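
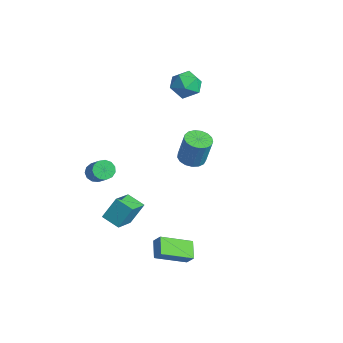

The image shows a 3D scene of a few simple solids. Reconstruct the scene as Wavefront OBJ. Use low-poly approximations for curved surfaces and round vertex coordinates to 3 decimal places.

v -3.561 3.565 -3.079
v -2.822 3.097 -3.171
v -2.44 3.326 -1.273
v -3.179 3.795 -1.181
v -2.7 3.493 -3.244
v -2.317 3.723 -1.346
v -2.775 3.906 -3.279
v -2.392 4.136 -1.381
v -3.03 4.241 -3.268
v -2.648 4.471 -1.37
v -3.407 4.421 -3.214
v -3.025 4.651 -1.316
v -3.819 4.405 -3.129
v -3.437 4.635 -1.231
v -4.172 4.197 -3.032
v -3.79 4.426 -1.134
v -4.385 3.844 -2.947
v -4.003 4.073 -1.048
v -4.41 3.427 -2.891
v -4.027 3.656 -0.993
v -4.24 3.042 -2.879
v -3.857 3.271 -0.981
v -3.914 2.776 -2.913
v -3.532 3.006 -1.014
v -3.508 2.692 -2.984
v -3.125 2.922 -1.086
v -3.114 2.807 -3.078
v -2.731 3.037 -1.179
v 2.6 -3.219 -2.715
v 3.057 -3.062 -2.078
v 3.202 -1.45 -3.583
v 3.659 -1.293 -2.945
v 3.521 -3.787 -3.235
v 3.978 -3.63 -2.597
v 4.123 -2.018 -4.102
v 4.58 -1.861 -3.465
v -0.956 -4.337 -2.713
v -0.865 -3.439 -1.477
v -1.813 -2.999 -3.621
v -1.722 -2.102 -2.385
v 0.102 -3.918 -3.095
v 0.193 -3.021 -1.859
v -0.755 -2.581 -4.003
v -0.664 -1.683 -2.767
v -4.478 3.983 4.107
v -3.422 3.825 4.206
v -4.498 2.975 2.694
v -3.442 2.817 2.793
v -4.117 2.394 3.511
v -4.105 3.017 4.384
v -3.815 3.783 2.516
v -3.803 4.406 3.389
v -3.012 3.701 3.222
v -3.199 2.842 3.837
v -4.721 3.958 3.063
v -4.908 3.099 3.678
v -3.872 -2.882 -1.534
v -3.588 -3.354 -1.933
v -2.165 -3.69 -0.525
v -2.448 -3.218 -0.126
v -3.42 -3.022 -2.023
v -1.997 -3.357 -0.615
v -3.396 -2.645 -1.958
v -1.973 -2.981 -0.55
v -3.522 -2.344 -1.759
v -2.099 -2.679 -0.35
v -3.76 -2.213 -1.488
v -2.337 -2.549 -0.079
v -4.033 -2.295 -1.231
v -2.61 -2.631 0.177
v -4.254 -2.563 -1.071
v -2.831 -2.899 0.337
v -4.355 -2.933 -1.058
v -2.931 -3.269 0.35
v -4.301 -3.286 -1.196
v -2.878 -3.622 0.212
v -4.112 -3.512 -1.441
v -2.689 -3.847 -0.033
v -3.846 -3.537 -1.716
v -2.423 -3.872 -0.308
f 2 1 5
f 2 5 3
f 3 5 6
f 3 6 4
f 5 1 7
f 5 7 6
f 6 7 8
f 6 8 4
f 7 1 9
f 7 9 8
f 8 9 10
f 8 10 4
f 9 1 11
f 9 11 10
f 10 11 12
f 10 12 4
f 11 1 13
f 11 13 12
f 12 13 14
f 12 14 4
f 13 1 15
f 13 15 14
f 14 15 16
f 14 16 4
f 15 1 17
f 15 17 16
f 16 17 18
f 16 18 4
f 17 1 19
f 17 19 18
f 18 19 20
f 18 20 4
f 19 1 21
f 19 21 20
f 20 21 22
f 20 22 4
f 21 1 23
f 21 23 22
f 22 23 24
f 22 24 4
f 23 1 25
f 23 25 24
f 24 25 26
f 24 26 4
f 25 1 27
f 25 27 26
f 26 27 28
f 26 28 4
f 27 1 2
f 27 2 28
f 28 2 3
f 28 3 4
f 30 32 29
f 33 30 29
f 29 32 31
f 31 33 29
f 30 36 32
f 34 30 33
f 34 36 30
f 32 36 31
f 35 33 31
f 31 36 35
f 35 34 33
f 36 34 35
f 38 40 37
f 41 38 37
f 37 40 39
f 39 41 37
f 38 44 40
f 42 38 41
f 42 44 38
f 40 44 39
f 43 41 39
f 39 44 43
f 43 42 41
f 44 42 43
f 45 56 50
f 45 50 46
f 45 46 52
f 45 52 55
f 45 55 56
f 46 50 54
f 50 56 49
f 56 55 47
f 55 52 51
f 52 46 53
f 48 54 49
f 48 49 47
f 48 47 51
f 48 51 53
f 48 53 54
f 49 54 50
f 47 49 56
f 51 47 55
f 53 51 52
f 54 53 46
f 58 57 61
f 58 61 59
f 59 61 62
f 59 62 60
f 61 57 63
f 61 63 62
f 62 63 64
f 62 64 60
f 63 57 65
f 63 65 64
f 64 65 66
f 64 66 60
f 65 57 67
f 65 67 66
f 66 67 68
f 66 68 60
f 67 57 69
f 67 69 68
f 68 69 70
f 68 70 60
f 69 57 71
f 69 71 70
f 70 71 72
f 70 72 60
f 71 57 73
f 71 73 72
f 72 73 74
f 72 74 60
f 73 57 75
f 73 75 74
f 74 75 76
f 74 76 60
f 75 57 77
f 75 77 76
f 76 77 78
f 76 78 60
f 77 57 79
f 77 79 78
f 78 79 80
f 78 80 60
f 79 57 58
f 79 58 80
f 80 58 59
f 80 59 60



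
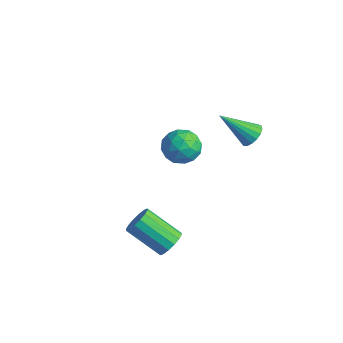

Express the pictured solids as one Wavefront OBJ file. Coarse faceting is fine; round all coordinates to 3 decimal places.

v -3.358 3.264 -3.174
v -2.348 2.88 -3.116
v -3.972 1.74 -2.564
v -2.962 1.356 -2.506
v -3.283 2.14 -1.832
v -2.903 3.082 -2.208
v -3.417 1.538 -3.472
v -3.037 2.48 -3.848
v -2.384 1.813 -3.3
v -2.301 2.186 -2.286
v -4.019 2.434 -3.394
v -3.936 2.807 -2.38
v -2.799 3.206 -3.198
v -3.521 1.414 -2.482
v -3.71 1.875 -2.085
v -3.115 1.65 -2.051
v -3.126 3.324 -2.665
v -2.532 3.099 -2.631
v -3.081 2.664 -1.876
v -3.788 1.521 -3.049
v -3.194 1.296 -3.015
v -3.205 2.97 -3.629
v -2.61 2.745 -3.595
v -3.239 1.956 -3.804
v -2.226 2.353 -3.272
v -2.587 1.457 -2.914
v -2.855 1.564 -3.481
v -2.631 2.118 -3.703
v -2.177 2.572 -2.676
v -2.538 1.676 -2.318
v -2.727 2.137 -1.922
v -2.504 2.691 -2.143
v -2.199 1.945 -2.784
v -3.782 2.944 -3.362
v -4.143 2.048 -3.004
v -3.816 1.929 -3.537
v -3.593 2.483 -3.758
v -3.733 3.163 -2.766
v -4.094 2.267 -2.408
v -3.689 2.502 -1.977
v -3.465 3.056 -2.199
v -4.121 2.675 -2.896
v 1.766 -2.322 -3.858
v 2.181 -2.16 -3.218
v 0.65 -2.956 -2.022
v 0.234 -3.118 -2.662
v 1.958 -1.83 -3.284
v 0.427 -2.626 -2.088
v 1.684 -1.632 -3.504
v 0.152 -2.428 -2.308
v 1.431 -1.619 -3.818
v -0.1 -2.415 -2.622
v 1.268 -1.794 -4.144
v -0.263 -2.59 -2.947
v 1.238 -2.11 -4.392
v -0.293 -2.906 -3.196
v 1.35 -2.484 -4.498
v -0.181 -3.28 -3.302
v 1.573 -2.814 -4.432
v 0.042 -3.61 -3.236
v 1.848 -3.012 -4.212
v 0.316 -3.808 -3.016
v 2.1 -3.025 -3.898
v 0.569 -3.821 -2.702
v 2.263 -2.85 -3.573
v 0.732 -3.646 -2.376
v 2.293 -2.534 -3.324
v 0.762 -3.33 -2.128
v 0.632 3.549 0.076
v 0.979 3.882 0.612
v -0.452 2.411 1.484
v 0.702 4.079 0.558
v 0.409 4.155 0.394
v 0.167 4.092 0.157
v 0.031 3.905 -0.099
v 0.034 3.636 -0.315
v 0.173 3.347 -0.441
v 0.418 3.104 -0.448
v 0.712 2.964 -0.336
v 0.987 2.957 -0.129
v 1.181 3.086 0.125
v 1.25 3.321 0.368
v 1.177 3.608 0.544
f 1 38 17
f 38 12 41
f 17 41 6
f 38 41 17
f 1 17 13
f 17 6 18
f 13 18 2
f 17 18 13
f 1 13 22
f 13 2 23
f 22 23 8
f 13 23 22
f 1 22 34
f 22 8 37
f 34 37 11
f 22 37 34
f 1 34 38
f 34 11 42
f 38 42 12
f 34 42 38
f 2 18 29
f 18 6 32
f 29 32 10
f 18 32 29
f 6 41 19
f 41 12 40
f 19 40 5
f 41 40 19
f 12 42 39
f 42 11 35
f 39 35 3
f 42 35 39
f 11 37 36
f 37 8 24
f 36 24 7
f 37 24 36
f 8 23 28
f 23 2 25
f 28 25 9
f 23 25 28
f 4 30 16
f 30 10 31
f 16 31 5
f 30 31 16
f 4 16 14
f 16 5 15
f 14 15 3
f 16 15 14
f 4 14 21
f 14 3 20
f 21 20 7
f 14 20 21
f 4 21 26
f 21 7 27
f 26 27 9
f 21 27 26
f 4 26 30
f 26 9 33
f 30 33 10
f 26 33 30
f 5 31 19
f 31 10 32
f 19 32 6
f 31 32 19
f 3 15 39
f 15 5 40
f 39 40 12
f 15 40 39
f 7 20 36
f 20 3 35
f 36 35 11
f 20 35 36
f 9 27 28
f 27 7 24
f 28 24 8
f 27 24 28
f 10 33 29
f 33 9 25
f 29 25 2
f 33 25 29
f 44 43 47
f 44 47 45
f 45 47 48
f 45 48 46
f 47 43 49
f 47 49 48
f 48 49 50
f 48 50 46
f 49 43 51
f 49 51 50
f 50 51 52
f 50 52 46
f 51 43 53
f 51 53 52
f 52 53 54
f 52 54 46
f 53 43 55
f 53 55 54
f 54 55 56
f 54 56 46
f 55 43 57
f 55 57 56
f 56 57 58
f 56 58 46
f 57 43 59
f 57 59 58
f 58 59 60
f 58 60 46
f 59 43 61
f 59 61 60
f 60 61 62
f 60 62 46
f 61 43 63
f 61 63 62
f 62 63 64
f 62 64 46
f 63 43 65
f 63 65 64
f 64 65 66
f 64 66 46
f 65 43 67
f 65 67 66
f 66 67 68
f 66 68 46
f 67 43 44
f 67 44 68
f 68 44 45
f 68 45 46
f 70 69 72
f 70 72 71
f 72 69 73
f 72 73 71
f 73 69 74
f 73 74 71
f 74 69 75
f 74 75 71
f 75 69 76
f 75 76 71
f 76 69 77
f 76 77 71
f 77 69 78
f 77 78 71
f 78 69 79
f 78 79 71
f 79 69 80
f 79 80 71
f 80 69 81
f 80 81 71
f 81 69 82
f 81 82 71
f 82 69 83
f 82 83 71
f 83 69 70
f 83 70 71



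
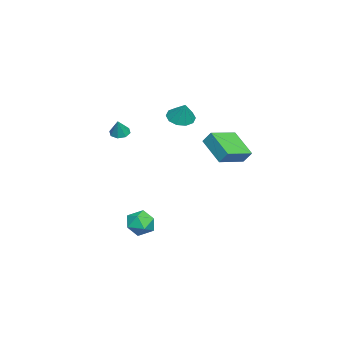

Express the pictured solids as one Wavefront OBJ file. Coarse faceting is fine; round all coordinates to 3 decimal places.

v 2.218 -1.838 -3.159
v 2.469 -1.426 -3.886
v 3.431 -1.474 -2.534
v 3.682 -1.062 -3.261
v 3.026 -0.742 -2.783
v 2.276 -0.967 -3.169
v 3.624 -1.933 -3.251
v 2.874 -2.158 -3.637
v 3.338 -1.485 -3.943
v 2.969 -0.749 -3.654
v 2.931 -2.151 -2.766
v 2.562 -1.415 -2.477
v -4.235 -1.148 1.62
v -3.678 -0.733 1.203
v -3.705 -0.772 2.7
v -4.066 -0.429 1.287
v -4.519 -0.399 1.499
v -4.863 -0.655 1.757
v -4.967 -1.1 1.962
v -4.792 -1.562 2.037
v -4.403 -1.867 1.953
v -3.951 -1.897 1.741
v -3.606 -1.64 1.483
v -3.502 -1.196 1.278
v -2.45 0.46 0.638
v -2.319 0.938 1.328
v -3.863 1.443 0.226
v -3.732 1.921 0.916
v -1.368 1.599 -0.356
v -1.237 2.077 0.334
v -2.781 2.582 -0.768
v -2.65 3.06 -0.078
v -0.723 -3.524 1.559
v -0.381 -3.123 1.37
v -0.237 -3.496 2.501
v -0.736 -2.964 1.549
v -1.084 -3.133 1.734
v -1.221 -3.531 1.816
v -1.066 -3.925 1.748
v -0.71 -4.084 1.569
v -0.362 -3.915 1.384
v -0.226 -3.517 1.302
f 1 12 6
f 1 6 2
f 1 2 8
f 1 8 11
f 1 11 12
f 2 6 10
f 6 12 5
f 12 11 3
f 11 8 7
f 8 2 9
f 4 10 5
f 4 5 3
f 4 3 7
f 4 7 9
f 4 9 10
f 5 10 6
f 3 5 12
f 7 3 11
f 9 7 8
f 10 9 2
f 14 13 16
f 14 16 15
f 16 13 17
f 16 17 15
f 17 13 18
f 17 18 15
f 18 13 19
f 18 19 15
f 19 13 20
f 19 20 15
f 20 13 21
f 20 21 15
f 21 13 22
f 21 22 15
f 22 13 23
f 22 23 15
f 23 13 24
f 23 24 15
f 24 13 14
f 24 14 15
f 26 28 25
f 29 26 25
f 25 28 27
f 27 29 25
f 26 32 28
f 30 26 29
f 30 32 26
f 28 32 27
f 31 29 27
f 27 32 31
f 31 30 29
f 32 30 31
f 34 33 36
f 34 36 35
f 36 33 37
f 36 37 35
f 37 33 38
f 37 38 35
f 38 33 39
f 38 39 35
f 39 33 40
f 39 40 35
f 40 33 41
f 40 41 35
f 41 33 42
f 41 42 35
f 42 33 34
f 42 34 35



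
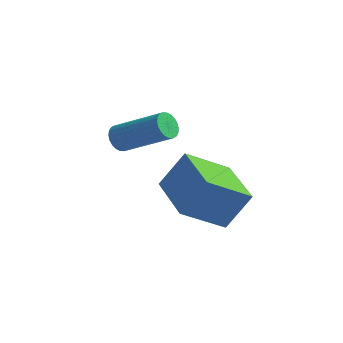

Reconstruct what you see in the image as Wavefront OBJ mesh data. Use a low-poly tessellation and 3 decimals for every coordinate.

v -2.929 -3.216 -0.929
v -2.663 -3.144 -1.393
v -0.946 -2.911 -0.376
v -1.211 -2.984 0.089
v -2.718 -2.946 -1.346
v -1.001 -2.713 -0.328
v -2.805 -2.789 -1.235
v -1.088 -2.556 -0.217
v -2.911 -2.698 -1.078
v -1.193 -2.465 -0.06
v -3.019 -2.685 -0.898
v -1.302 -2.452 0.12
v -3.114 -2.753 -0.722
v -1.396 -2.52 0.296
v -3.181 -2.892 -0.578
v -1.463 -2.659 0.44
v -3.209 -3.08 -0.488
v -1.491 -2.847 0.53
v -3.194 -3.289 -0.464
v -1.477 -3.056 0.553
v -3.139 -3.487 -0.512
v -1.422 -3.254 0.506
v -3.052 -3.644 -0.623
v -1.335 -3.411 0.395
v -2.947 -3.735 -0.78
v -1.229 -3.502 0.238
v -2.838 -3.748 -0.96
v -1.121 -3.515 0.058
v -2.744 -3.68 -1.136
v -1.026 -3.447 -0.118
v -2.677 -3.541 -1.28
v -0.959 -3.308 -0.262
v -2.649 -3.353 -1.37
v -0.931 -3.12 -0.352
v 1.475 -3.825 -3.287
v 0.577 -5.062 -2.298
v -0.144 -2.542 -3.151
v -1.042 -3.779 -2.163
v 2.062 -3.221 -1.997
v 1.164 -4.458 -1.009
v 0.443 -1.938 -1.862
v -0.455 -3.175 -0.873
f 2 1 5
f 2 5 3
f 3 5 6
f 3 6 4
f 5 1 7
f 5 7 6
f 6 7 8
f 6 8 4
f 7 1 9
f 7 9 8
f 8 9 10
f 8 10 4
f 9 1 11
f 9 11 10
f 10 11 12
f 10 12 4
f 11 1 13
f 11 13 12
f 12 13 14
f 12 14 4
f 13 1 15
f 13 15 14
f 14 15 16
f 14 16 4
f 15 1 17
f 15 17 16
f 16 17 18
f 16 18 4
f 17 1 19
f 17 19 18
f 18 19 20
f 18 20 4
f 19 1 21
f 19 21 20
f 20 21 22
f 20 22 4
f 21 1 23
f 21 23 22
f 22 23 24
f 22 24 4
f 23 1 25
f 23 25 24
f 24 25 26
f 24 26 4
f 25 1 27
f 25 27 26
f 26 27 28
f 26 28 4
f 27 1 29
f 27 29 28
f 28 29 30
f 28 30 4
f 29 1 31
f 29 31 30
f 30 31 32
f 30 32 4
f 31 1 33
f 31 33 32
f 32 33 34
f 32 34 4
f 33 1 2
f 33 2 34
f 34 2 3
f 34 3 4
f 36 38 35
f 39 36 35
f 35 38 37
f 37 39 35
f 36 42 38
f 40 36 39
f 40 42 36
f 38 42 37
f 41 39 37
f 37 42 41
f 41 40 39
f 42 40 41



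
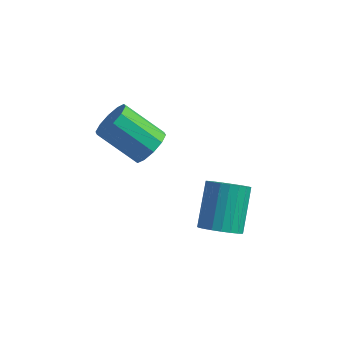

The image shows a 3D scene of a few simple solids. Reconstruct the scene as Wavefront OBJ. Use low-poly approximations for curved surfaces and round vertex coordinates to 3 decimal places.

v 3.321 -3.453 -4.472
v 3.933 -2.948 -4.896
v 3.691 -1.442 -3.453
v 3.079 -1.947 -3.028
v 3.615 -2.84 -5.062
v 3.373 -1.334 -3.618
v 3.246 -2.839 -5.125
v 3.004 -1.333 -3.682
v 2.891 -2.943 -5.076
v 2.648 -1.437 -3.632
v 2.609 -3.136 -4.922
v 2.367 -1.63 -3.478
v 2.451 -3.384 -4.69
v 2.209 -1.878 -3.247
v 2.443 -3.643 -4.421
v 2.201 -2.137 -2.977
v 2.587 -3.87 -4.16
v 2.345 -2.364 -2.717
v 2.858 -4.024 -3.953
v 2.616 -2.519 -2.51
v 3.209 -4.08 -3.836
v 2.967 -2.574 -2.393
v 3.579 -4.028 -3.829
v 3.337 -2.522 -2.385
v 3.905 -3.876 -3.933
v 3.663 -2.37 -2.489
v 4.13 -3.65 -4.13
v 3.888 -2.145 -2.687
v 4.215 -3.391 -4.386
v 3.973 -1.885 -2.943
v 4.145 -3.143 -4.657
v 3.903 -1.637 -3.214
v 0.305 -3.103 -0.581
v 0.828 -3.253 0.099
v -0.803 -3.308 1.34
v -1.325 -3.157 0.661
v 0.771 -2.721 0.047
v -0.86 -2.775 1.289
v 0.536 -2.334 -0.244
v -1.095 -2.389 0.998
v 0.213 -2.242 -0.664
v -1.417 -2.296 0.578
v -0.075 -2.478 -1.052
v -1.705 -2.532 0.19
v -0.217 -2.952 -1.26
v -1.848 -3.007 -0.019
v -0.16 -3.485 -1.209
v -1.791 -3.539 0.033
v 0.075 -3.871 -0.918
v -1.556 -3.926 0.324
v 0.397 -3.964 -0.498
v -1.233 -4.018 0.744
v 0.685 -3.728 -0.11
v -0.945 -3.782 1.132
f 2 1 5
f 2 5 3
f 3 5 6
f 3 6 4
f 5 1 7
f 5 7 6
f 6 7 8
f 6 8 4
f 7 1 9
f 7 9 8
f 8 9 10
f 8 10 4
f 9 1 11
f 9 11 10
f 10 11 12
f 10 12 4
f 11 1 13
f 11 13 12
f 12 13 14
f 12 14 4
f 13 1 15
f 13 15 14
f 14 15 16
f 14 16 4
f 15 1 17
f 15 17 16
f 16 17 18
f 16 18 4
f 17 1 19
f 17 19 18
f 18 19 20
f 18 20 4
f 19 1 21
f 19 21 20
f 20 21 22
f 20 22 4
f 21 1 23
f 21 23 22
f 22 23 24
f 22 24 4
f 23 1 25
f 23 25 24
f 24 25 26
f 24 26 4
f 25 1 27
f 25 27 26
f 26 27 28
f 26 28 4
f 27 1 29
f 27 29 28
f 28 29 30
f 28 30 4
f 29 1 31
f 29 31 30
f 30 31 32
f 30 32 4
f 31 1 2
f 31 2 32
f 32 2 3
f 32 3 4
f 34 33 37
f 34 37 35
f 35 37 38
f 35 38 36
f 37 33 39
f 37 39 38
f 38 39 40
f 38 40 36
f 39 33 41
f 39 41 40
f 40 41 42
f 40 42 36
f 41 33 43
f 41 43 42
f 42 43 44
f 42 44 36
f 43 33 45
f 43 45 44
f 44 45 46
f 44 46 36
f 45 33 47
f 45 47 46
f 46 47 48
f 46 48 36
f 47 33 49
f 47 49 48
f 48 49 50
f 48 50 36
f 49 33 51
f 49 51 50
f 50 51 52
f 50 52 36
f 51 33 53
f 51 53 52
f 52 53 54
f 52 54 36
f 53 33 34
f 53 34 54
f 54 34 35
f 54 35 36



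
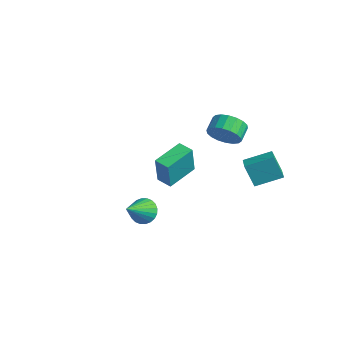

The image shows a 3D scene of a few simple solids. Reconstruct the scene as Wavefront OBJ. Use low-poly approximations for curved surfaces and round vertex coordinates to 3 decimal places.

v 2.992 3.603 -0.567
v 2.426 3.33 0.806
v 3.724 5.011 0.015
v 3.158 4.737 1.388
v 3.902 3.023 -0.308
v 3.336 2.749 1.065
v 4.634 4.43 0.274
v 4.068 4.157 1.647
v 1.365 -2.441 -1.534
v 1.935 -2.701 -2.109
v 1.835 -3.859 -0.426
v 2.118 -2.496 -1.924
v 2.187 -2.282 -1.68
v 2.131 -2.093 -1.414
v 1.957 -1.956 -1.166
v 1.694 -1.894 -0.974
v 1.381 -1.914 -0.868
v 1.065 -2.015 -0.863
v 0.795 -2.181 -0.96
v 0.611 -2.387 -1.145
v 0.543 -2.6 -1.389
v 0.599 -2.79 -1.655
v 0.772 -2.926 -1.903
v 1.035 -2.989 -2.095
v 1.349 -2.968 -2.201
v 1.665 -2.867 -2.206
v -4.085 2.198 -4.31
v -3.764 1.81 -2.303
v -4.485 4.169 -3.866
v -4.164 3.781 -1.858
v -3.116 2.419 -4.422
v -2.795 2.031 -2.414
v -3.516 4.39 -3.977
v -3.195 4.002 -1.97
v 2.121 2.265 3.058
v 2.759 2.201 3.825
v 2.277 2.971 4.29
v 1.639 3.035 3.522
v 2.96 2.491 3.554
v 2.477 3.261 4.018
v 2.994 2.736 3.184
v 2.512 3.506 3.649
v 2.856 2.888 2.789
v 2.374 3.658 3.254
v 2.572 2.917 2.447
v 2.09 3.686 2.912
v 2.199 2.816 2.227
v 1.717 3.585 2.691
v 1.81 2.607 2.17
v 1.328 3.376 2.635
v 1.483 2.329 2.29
v 1.001 3.099 2.755
v 1.283 2.039 2.562
v 0.8 2.809 3.026
v 1.248 1.794 2.931
v 0.766 2.564 3.396
v 1.386 1.642 3.326
v 0.904 2.412 3.791
v 1.67 1.614 3.668
v 1.188 2.383 4.133
v 2.043 1.715 3.889
v 1.561 2.484 4.353
v 2.432 1.924 3.945
v 1.95 2.693 4.41
f 2 4 1
f 5 2 1
f 1 4 3
f 3 5 1
f 2 8 4
f 6 2 5
f 6 8 2
f 4 8 3
f 7 5 3
f 3 8 7
f 7 6 5
f 8 6 7
f 10 9 12
f 10 12 11
f 12 9 13
f 12 13 11
f 13 9 14
f 13 14 11
f 14 9 15
f 14 15 11
f 15 9 16
f 15 16 11
f 16 9 17
f 16 17 11
f 17 9 18
f 17 18 11
f 18 9 19
f 18 19 11
f 19 9 20
f 19 20 11
f 20 9 21
f 20 21 11
f 21 9 22
f 21 22 11
f 22 9 23
f 22 23 11
f 23 9 24
f 23 24 11
f 24 9 25
f 24 25 11
f 25 9 26
f 25 26 11
f 26 9 10
f 26 10 11
f 28 30 27
f 31 28 27
f 27 30 29
f 29 31 27
f 28 34 30
f 32 28 31
f 32 34 28
f 30 34 29
f 33 31 29
f 29 34 33
f 33 32 31
f 34 32 33
f 36 35 39
f 36 39 37
f 37 39 40
f 37 40 38
f 39 35 41
f 39 41 40
f 40 41 42
f 40 42 38
f 41 35 43
f 41 43 42
f 42 43 44
f 42 44 38
f 43 35 45
f 43 45 44
f 44 45 46
f 44 46 38
f 45 35 47
f 45 47 46
f 46 47 48
f 46 48 38
f 47 35 49
f 47 49 48
f 48 49 50
f 48 50 38
f 49 35 51
f 49 51 50
f 50 51 52
f 50 52 38
f 51 35 53
f 51 53 52
f 52 53 54
f 52 54 38
f 53 35 55
f 53 55 54
f 54 55 56
f 54 56 38
f 55 35 57
f 55 57 56
f 56 57 58
f 56 58 38
f 57 35 59
f 57 59 58
f 58 59 60
f 58 60 38
f 59 35 61
f 59 61 60
f 60 61 62
f 60 62 38
f 61 35 63
f 61 63 62
f 62 63 64
f 62 64 38
f 63 35 36
f 63 36 64
f 64 36 37
f 64 37 38



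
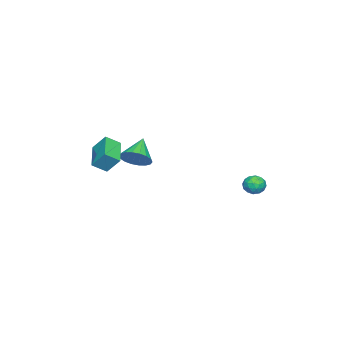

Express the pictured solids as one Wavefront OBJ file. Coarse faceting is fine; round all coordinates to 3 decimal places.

v -1.09 -3.38 1.978
v -0.643 -4.084 2.453
v -2.41 -3.5 3.042
v -0.51 -3.733 2.657
v -0.493 -3.312 2.726
v -0.593 -2.904 2.647
v -0.792 -2.591 2.436
v -1.05 -2.434 2.133
v -1.316 -2.464 1.8
v -1.537 -2.676 1.502
v -1.67 -3.027 1.299
v -1.687 -3.449 1.229
v -1.587 -3.856 1.308
v -1.388 -4.17 1.52
v -1.13 -4.327 1.822
v -0.864 -4.296 2.155
v 0.573 -4.292 2.881
v 0.58 -3.498 3.821
v 2.175 -3.591 2.277
v 2.182 -2.798 3.217
v 1.078 -4.962 3.443
v 1.085 -4.169 4.383
v 2.68 -4.262 2.839
v 2.687 -3.468 3.779
v -1.871 3.991 1.237
v -1.506 4.056 0.65
v -1.594 2.904 1.29
v -1.229 2.969 0.703
v -1.007 3.275 1.285
v -1.178 3.947 1.252
v -1.922 3.013 0.688
v -2.093 3.685 0.655
v -1.538 3.451 0.311
v -0.972 3.613 0.68
v -2.128 3.347 1.26
v -1.562 3.509 1.629
v -1.713 4.119 0.939
v -1.387 2.841 1.001
v -1.257 3.021 1.343
v -1.042 3.059 0.998
v -1.52 4.055 1.293
v -1.306 4.093 0.948
v -1.013 3.634 1.321
v -1.794 2.867 0.992
v -1.58 2.905 0.647
v -2.058 3.901 0.942
v -1.843 3.939 0.597
v -2.087 3.326 0.619
v -1.517 3.801 0.395
v -1.354 3.163 0.425
v -1.761 3.189 0.417
v -1.862 3.584 0.398
v -1.185 3.897 0.611
v -1.022 3.258 0.642
v -0.892 3.438 0.984
v -0.992 3.833 0.965
v -1.203 3.541 0.412
v -2.078 3.702 1.298
v -1.915 3.063 1.329
v -2.108 3.127 0.975
v -2.208 3.522 0.956
v -1.746 3.797 1.515
v -1.583 3.159 1.545
v -1.238 3.376 1.542
v -1.339 3.771 1.523
v -1.897 3.419 1.528
f 2 1 4
f 2 4 3
f 4 1 5
f 4 5 3
f 5 1 6
f 5 6 3
f 6 1 7
f 6 7 3
f 7 1 8
f 7 8 3
f 8 1 9
f 8 9 3
f 9 1 10
f 9 10 3
f 10 1 11
f 10 11 3
f 11 1 12
f 11 12 3
f 12 1 13
f 12 13 3
f 13 1 14
f 13 14 3
f 14 1 15
f 14 15 3
f 15 1 16
f 15 16 3
f 16 1 2
f 16 2 3
f 18 20 17
f 21 18 17
f 17 20 19
f 19 21 17
f 18 24 20
f 22 18 21
f 22 24 18
f 20 24 19
f 23 21 19
f 19 24 23
f 23 22 21
f 24 22 23
f 25 62 41
f 62 36 65
f 41 65 30
f 62 65 41
f 25 41 37
f 41 30 42
f 37 42 26
f 41 42 37
f 25 37 46
f 37 26 47
f 46 47 32
f 37 47 46
f 25 46 58
f 46 32 61
f 58 61 35
f 46 61 58
f 25 58 62
f 58 35 66
f 62 66 36
f 58 66 62
f 26 42 53
f 42 30 56
f 53 56 34
f 42 56 53
f 30 65 43
f 65 36 64
f 43 64 29
f 65 64 43
f 36 66 63
f 66 35 59
f 63 59 27
f 66 59 63
f 35 61 60
f 61 32 48
f 60 48 31
f 61 48 60
f 32 47 52
f 47 26 49
f 52 49 33
f 47 49 52
f 28 54 40
f 54 34 55
f 40 55 29
f 54 55 40
f 28 40 38
f 40 29 39
f 38 39 27
f 40 39 38
f 28 38 45
f 38 27 44
f 45 44 31
f 38 44 45
f 28 45 50
f 45 31 51
f 50 51 33
f 45 51 50
f 28 50 54
f 50 33 57
f 54 57 34
f 50 57 54
f 29 55 43
f 55 34 56
f 43 56 30
f 55 56 43
f 27 39 63
f 39 29 64
f 63 64 36
f 39 64 63
f 31 44 60
f 44 27 59
f 60 59 35
f 44 59 60
f 33 51 52
f 51 31 48
f 52 48 32
f 51 48 52
f 34 57 53
f 57 33 49
f 53 49 26
f 57 49 53



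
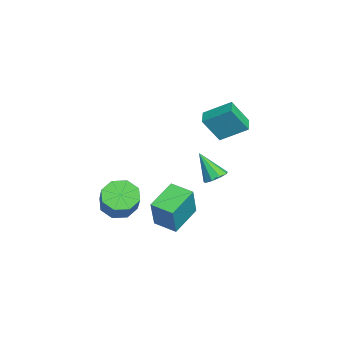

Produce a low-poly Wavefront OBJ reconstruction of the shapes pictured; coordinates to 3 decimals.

v -3.767 1.171 0.793
v -3.554 2.781 1.78
v -3.963 2.162 -0.781
v -3.751 3.771 0.206
v -2.709 1.129 0.634
v -2.497 2.738 1.621
v -2.906 2.119 -0.94
v -2.693 3.729 0.047
v 1.804 1.894 -1.262
v 2.408 2.137 -0.909
v 1.256 0.986 0.302
v 2.028 2.467 -0.851
v 1.544 2.529 -0.985
v 1.182 2.294 -1.248
v 1.111 1.871 -1.519
v 1.364 1.46 -1.669
v 1.824 1.251 -1.628
v 2.274 1.344 -1.417
v 2.505 1.694 -1.133
v 3.102 -3.271 -2.574
v 3.771 -2.773 -3.244
v 5.027 -2.591 -1.856
v 4.358 -3.089 -1.186
v 3.27 -2.253 -2.858
v 4.525 -2.071 -1.471
v 2.67 -2.33 -2.306
v 3.925 -2.148 -0.918
v 2.324 -2.957 -1.91
v 3.579 -2.776 -0.523
v 2.433 -3.769 -1.904
v 3.689 -3.587 -0.516
v 2.935 -4.289 -2.289
v 4.19 -4.107 -0.902
v 3.535 -4.212 -2.842
v 4.79 -4.03 -1.454
v 3.881 -3.584 -3.237
v 5.136 -3.403 -1.85
v 1.719 -2.713 -2.158
v 2.357 -2.744 -2.544
v 1.723 -3.916 -2.056
v 2.361 -3.947 -2.442
v 2.354 -3.657 -1.754
v 2.352 -2.913 -1.817
v 1.728 -3.747 -2.783
v 1.726 -3.003 -2.846
v 2.363 -3.382 -2.93
v 2.75 -3.327 -2.294
v 1.33 -3.333 -2.306
v 1.717 -3.278 -1.67
v 2.038 -2.623 -2.36
v 2.042 -4.037 -2.24
v 2.038 -3.867 -1.836
v 2.414 -3.885 -2.062
v 2.035 -2.722 -1.933
v 2.41 -2.74 -2.16
v 2.408 -3.277 -1.695
v 1.67 -3.92 -2.44
v 2.045 -3.938 -2.667
v 1.666 -2.775 -2.538
v 2.042 -2.793 -2.764
v 1.672 -3.383 -2.905
v 2.416 -3.016 -2.814
v 2.419 -3.724 -2.754
v 2.047 -3.606 -2.954
v 2.045 -3.169 -2.991
v 2.644 -2.984 -2.44
v 2.646 -3.691 -2.38
v 2.642 -3.521 -1.975
v 2.641 -3.083 -2.013
v 2.647 -3.359 -2.667
v 1.434 -2.969 -2.22
v 1.436 -3.676 -2.16
v 1.439 -3.577 -2.587
v 1.438 -3.139 -2.625
v 1.661 -2.936 -1.846
v 1.664 -3.644 -1.786
v 2.035 -3.491 -1.609
v 2.033 -3.054 -1.646
v 1.433 -3.301 -1.933
v 3.442 -1.371 -3.888
v 4.289 -1.533 -1.941
v 1.937 -0.32 -3.146
v 2.784 -0.482 -1.199
v 4.156 -0.198 -4.101
v 5.003 -0.36 -2.154
v 2.651 0.853 -3.359
v 3.498 0.691 -1.412
f 2 4 1
f 5 2 1
f 1 4 3
f 3 5 1
f 2 8 4
f 6 2 5
f 6 8 2
f 4 8 3
f 7 5 3
f 3 8 7
f 7 6 5
f 8 6 7
f 10 9 12
f 10 12 11
f 12 9 13
f 12 13 11
f 13 9 14
f 13 14 11
f 14 9 15
f 14 15 11
f 15 9 16
f 15 16 11
f 16 9 17
f 16 17 11
f 17 9 18
f 17 18 11
f 18 9 19
f 18 19 11
f 19 9 10
f 19 10 11
f 21 20 24
f 21 24 22
f 22 24 25
f 22 25 23
f 24 20 26
f 24 26 25
f 25 26 27
f 25 27 23
f 26 20 28
f 26 28 27
f 27 28 29
f 27 29 23
f 28 20 30
f 28 30 29
f 29 30 31
f 29 31 23
f 30 20 32
f 30 32 31
f 31 32 33
f 31 33 23
f 32 20 34
f 32 34 33
f 33 34 35
f 33 35 23
f 34 20 36
f 34 36 35
f 35 36 37
f 35 37 23
f 36 20 21
f 36 21 37
f 37 21 22
f 37 22 23
f 38 75 54
f 75 49 78
f 54 78 43
f 75 78 54
f 38 54 50
f 54 43 55
f 50 55 39
f 54 55 50
f 38 50 59
f 50 39 60
f 59 60 45
f 50 60 59
f 38 59 71
f 59 45 74
f 71 74 48
f 59 74 71
f 38 71 75
f 71 48 79
f 75 79 49
f 71 79 75
f 39 55 66
f 55 43 69
f 66 69 47
f 55 69 66
f 43 78 56
f 78 49 77
f 56 77 42
f 78 77 56
f 49 79 76
f 79 48 72
f 76 72 40
f 79 72 76
f 48 74 73
f 74 45 61
f 73 61 44
f 74 61 73
f 45 60 65
f 60 39 62
f 65 62 46
f 60 62 65
f 41 67 53
f 67 47 68
f 53 68 42
f 67 68 53
f 41 53 51
f 53 42 52
f 51 52 40
f 53 52 51
f 41 51 58
f 51 40 57
f 58 57 44
f 51 57 58
f 41 58 63
f 58 44 64
f 63 64 46
f 58 64 63
f 41 63 67
f 63 46 70
f 67 70 47
f 63 70 67
f 42 68 56
f 68 47 69
f 56 69 43
f 68 69 56
f 40 52 76
f 52 42 77
f 76 77 49
f 52 77 76
f 44 57 73
f 57 40 72
f 73 72 48
f 57 72 73
f 46 64 65
f 64 44 61
f 65 61 45
f 64 61 65
f 47 70 66
f 70 46 62
f 66 62 39
f 70 62 66
f 81 83 80
f 84 81 80
f 80 83 82
f 82 84 80
f 81 87 83
f 85 81 84
f 85 87 81
f 83 87 82
f 86 84 82
f 82 87 86
f 86 85 84
f 87 85 86



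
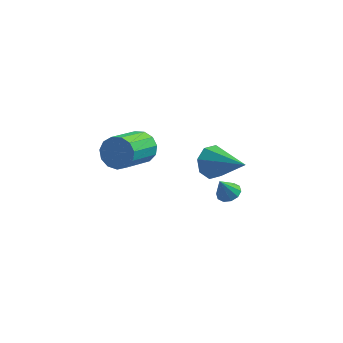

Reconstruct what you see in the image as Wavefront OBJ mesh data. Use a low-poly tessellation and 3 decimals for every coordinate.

v 2.076 1.663 -3.323
v 2.494 2.017 -3.055
v 1.724 1.317 -2.317
v 2.179 2.219 -3.095
v 1.824 2.21 -3.222
v 1.566 1.991 -3.388
v 1.502 1.648 -3.529
v 1.657 1.31 -3.591
v 1.972 1.107 -3.551
v 2.327 1.116 -3.423
v 2.586 1.335 -3.258
v 2.65 1.679 -3.117
v 2.133 -1.733 1.565
v 2.682 -1.226 1.1
v 3.767 -2.667 2.475
v 2.512 -0.949 1.69
v 2.12 -1.131 2.206
v 1.736 -1.666 2.347
v 1.584 -2.241 2.029
v 1.755 -2.518 1.439
v 2.147 -2.336 0.923
v 2.531 -1.8 0.783
v -2.209 2.11 -1.369
v -1.631 1.674 -1.903
v -2.173 -0.146 -1.006
v -2.751 0.29 -0.471
v -1.371 1.802 -1.487
v -1.914 -0.018 -0.589
v -1.378 2.028 -1.033
v -1.92 0.208 -0.135
v -1.648 2.28 -0.685
v -2.191 0.46 0.212
v -2.097 2.478 -0.555
v -2.639 0.658 0.342
v -2.581 2.559 -0.683
v -3.123 0.739 0.214
v -2.947 2.497 -1.028
v -3.489 0.678 -0.131
v -3.078 2.313 -1.482
v -3.621 0.493 -0.585
v -2.934 2.064 -1.9
v -3.476 0.244 -1.003
v -2.559 1.83 -2.149
v -3.102 0.01 -1.252
v -2.074 1.684 -2.15
v -2.616 -0.135 -1.253
f 2 1 4
f 2 4 3
f 4 1 5
f 4 5 3
f 5 1 6
f 5 6 3
f 6 1 7
f 6 7 3
f 7 1 8
f 7 8 3
f 8 1 9
f 8 9 3
f 9 1 10
f 9 10 3
f 10 1 11
f 10 11 3
f 11 1 12
f 11 12 3
f 12 1 2
f 12 2 3
f 14 13 16
f 14 16 15
f 16 13 17
f 16 17 15
f 17 13 18
f 17 18 15
f 18 13 19
f 18 19 15
f 19 13 20
f 19 20 15
f 20 13 21
f 20 21 15
f 21 13 22
f 21 22 15
f 22 13 14
f 22 14 15
f 24 23 27
f 24 27 25
f 25 27 28
f 25 28 26
f 27 23 29
f 27 29 28
f 28 29 30
f 28 30 26
f 29 23 31
f 29 31 30
f 30 31 32
f 30 32 26
f 31 23 33
f 31 33 32
f 32 33 34
f 32 34 26
f 33 23 35
f 33 35 34
f 34 35 36
f 34 36 26
f 35 23 37
f 35 37 36
f 36 37 38
f 36 38 26
f 37 23 39
f 37 39 38
f 38 39 40
f 38 40 26
f 39 23 41
f 39 41 40
f 40 41 42
f 40 42 26
f 41 23 43
f 41 43 42
f 42 43 44
f 42 44 26
f 43 23 45
f 43 45 44
f 44 45 46
f 44 46 26
f 45 23 24
f 45 24 46
f 46 24 25
f 46 25 26



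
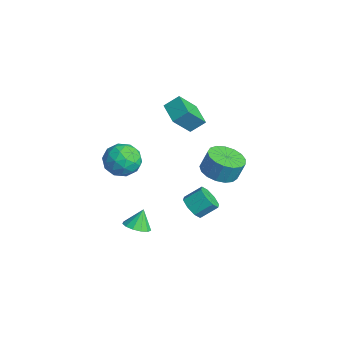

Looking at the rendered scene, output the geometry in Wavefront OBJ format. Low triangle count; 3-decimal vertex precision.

v -0.675 -2.335 1.514
v -0.038 -2.349 0.718
v -1.442 -3.671 0.922
v -0.805 -3.685 0.126
v -0.459 -3.907 1.059
v 0.015 -3.082 1.425
v -1.495 -2.938 0.215
v -1.021 -2.113 0.581
v -0.545 -2.721 -0.085
v 0.095 -3.32 0.437
v -1.575 -2.7 1.203
v -0.935 -3.299 1.725
v -0.289 -2.225 1.168
v -1.191 -3.795 0.472
v -0.988 -3.926 1.021
v -0.613 -3.934 0.553
v -0.258 -2.656 1.583
v 0.116 -2.663 1.115
v -0.131 -3.579 1.316
v -1.596 -3.357 0.525
v -1.222 -3.364 0.057
v -0.867 -2.086 1.087
v -0.492 -2.094 0.619
v -1.349 -2.441 0.324
v -0.212 -2.452 0.228
v -0.663 -3.237 -0.12
v -1.069 -2.798 -0.068
v -0.79 -2.313 0.147
v 0.164 -2.804 0.534
v -0.287 -3.589 0.187
v -0.084 -3.72 0.735
v 0.195 -3.234 0.95
v -0.134 -3.023 0.063
v -1.193 -2.431 1.453
v -1.644 -3.216 1.106
v -1.675 -2.786 0.69
v -1.396 -2.3 0.905
v -0.817 -2.783 1.76
v -1.268 -3.568 1.412
v -0.69 -3.707 1.493
v -0.411 -3.222 1.708
v -1.346 -2.997 1.577
v 0.11 0.256 -3.018
v 0.707 0.445 -3.413
v 0.866 1.313 -2.757
v 0.27 1.124 -2.362
v 0.232 0.682 -3.611
v 0.391 1.55 -2.954
v -0.314 0.67 -3.462
v -0.155 1.537 -2.805
v -0.612 0.415 -3.052
v -0.452 1.283 -2.396
v -0.486 0.067 -2.623
v -0.327 0.935 -1.967
v -0.011 -0.17 -2.426
v 0.148 0.698 -1.769
v 0.535 -0.157 -2.575
v 0.694 0.71 -1.918
v 0.832 0.097 -2.984
v 0.992 0.965 -2.328
v -0.632 -2.354 -4.274
v -0.231 -1.757 -4.449
v -0.868 -1.906 -3.286
v -0.62 -1.679 -4.577
v -1.013 -1.815 -4.609
v -1.285 -2.123 -4.535
v -1.35 -2.503 -4.377
v -1.187 -2.837 -4.187
v -0.848 -3.017 -4.025
v -0.44 -2.987 -3.941
v -0.094 -2.756 -3.963
v 0.082 -2.397 -4.084
v 0.03 -2.025 -4.265
v -1.25 2.197 -1.841
v -0.643 2.936 -2.165
v -0.502 3.303 -1.062
v -1.11 2.563 -0.739
v -1.083 3.135 -2.175
v -0.942 3.502 -1.072
v -1.562 3.12 -2.108
v -1.421 3.486 -1.006
v -1.969 2.893 -1.981
v -1.828 3.259 -0.878
v -2.212 2.506 -1.821
v -2.071 2.873 -0.719
v -2.234 2.049 -1.666
v -2.093 2.415 -0.564
v -2.031 1.625 -1.551
v -1.89 1.992 -0.449
v -1.649 1.333 -1.503
v -1.508 1.699 -0.401
v -1.176 1.238 -1.532
v -1.035 1.605 -0.43
v -0.72 1.363 -1.632
v -0.579 1.73 -0.53
v -0.385 1.679 -1.78
v -0.244 2.046 -0.677
v -0.249 2.114 -1.942
v -0.108 2.48 -0.839
v -0.342 2.567 -2.08
v -0.201 2.934 -0.978
v -2.677 0.747 1.739
v -2.397 -0.265 2.933
v -2.526 1.495 2.337
v -2.246 0.483 3.531
v -1.394 0.737 1.429
v -1.114 -0.275 2.623
v -1.243 1.485 2.027
v -0.963 0.473 3.221
f 1 38 17
f 38 12 41
f 17 41 6
f 38 41 17
f 1 17 13
f 17 6 18
f 13 18 2
f 17 18 13
f 1 13 22
f 13 2 23
f 22 23 8
f 13 23 22
f 1 22 34
f 22 8 37
f 34 37 11
f 22 37 34
f 1 34 38
f 34 11 42
f 38 42 12
f 34 42 38
f 2 18 29
f 18 6 32
f 29 32 10
f 18 32 29
f 6 41 19
f 41 12 40
f 19 40 5
f 41 40 19
f 12 42 39
f 42 11 35
f 39 35 3
f 42 35 39
f 11 37 36
f 37 8 24
f 36 24 7
f 37 24 36
f 8 23 28
f 23 2 25
f 28 25 9
f 23 25 28
f 4 30 16
f 30 10 31
f 16 31 5
f 30 31 16
f 4 16 14
f 16 5 15
f 14 15 3
f 16 15 14
f 4 14 21
f 14 3 20
f 21 20 7
f 14 20 21
f 4 21 26
f 21 7 27
f 26 27 9
f 21 27 26
f 4 26 30
f 26 9 33
f 30 33 10
f 26 33 30
f 5 31 19
f 31 10 32
f 19 32 6
f 31 32 19
f 3 15 39
f 15 5 40
f 39 40 12
f 15 40 39
f 7 20 36
f 20 3 35
f 36 35 11
f 20 35 36
f 9 27 28
f 27 7 24
f 28 24 8
f 27 24 28
f 10 33 29
f 33 9 25
f 29 25 2
f 33 25 29
f 44 43 47
f 44 47 45
f 45 47 48
f 45 48 46
f 47 43 49
f 47 49 48
f 48 49 50
f 48 50 46
f 49 43 51
f 49 51 50
f 50 51 52
f 50 52 46
f 51 43 53
f 51 53 52
f 52 53 54
f 52 54 46
f 53 43 55
f 53 55 54
f 54 55 56
f 54 56 46
f 55 43 57
f 55 57 56
f 56 57 58
f 56 58 46
f 57 43 59
f 57 59 58
f 58 59 60
f 58 60 46
f 59 43 44
f 59 44 60
f 60 44 45
f 60 45 46
f 62 61 64
f 62 64 63
f 64 61 65
f 64 65 63
f 65 61 66
f 65 66 63
f 66 61 67
f 66 67 63
f 67 61 68
f 67 68 63
f 68 61 69
f 68 69 63
f 69 61 70
f 69 70 63
f 70 61 71
f 70 71 63
f 71 61 72
f 71 72 63
f 72 61 73
f 72 73 63
f 73 61 62
f 73 62 63
f 75 74 78
f 75 78 76
f 76 78 79
f 76 79 77
f 78 74 80
f 78 80 79
f 79 80 81
f 79 81 77
f 80 74 82
f 80 82 81
f 81 82 83
f 81 83 77
f 82 74 84
f 82 84 83
f 83 84 85
f 83 85 77
f 84 74 86
f 84 86 85
f 85 86 87
f 85 87 77
f 86 74 88
f 86 88 87
f 87 88 89
f 87 89 77
f 88 74 90
f 88 90 89
f 89 90 91
f 89 91 77
f 90 74 92
f 90 92 91
f 91 92 93
f 91 93 77
f 92 74 94
f 92 94 93
f 93 94 95
f 93 95 77
f 94 74 96
f 94 96 95
f 95 96 97
f 95 97 77
f 96 74 98
f 96 98 97
f 97 98 99
f 97 99 77
f 98 74 100
f 98 100 99
f 99 100 101
f 99 101 77
f 100 74 75
f 100 75 101
f 101 75 76
f 101 76 77
f 103 105 102
f 106 103 102
f 102 105 104
f 104 106 102
f 103 109 105
f 107 103 106
f 107 109 103
f 105 109 104
f 108 106 104
f 104 109 108
f 108 107 106
f 109 107 108



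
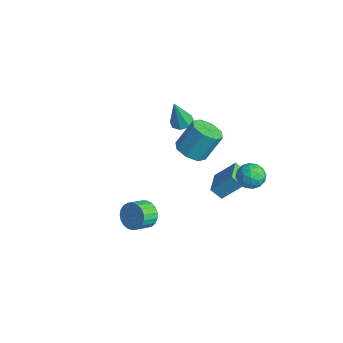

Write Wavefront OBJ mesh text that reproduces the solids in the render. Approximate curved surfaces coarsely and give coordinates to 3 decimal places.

v 0.824 0.692 1.145
v 1.504 0.087 1.453
v 1.635 1.044 3.042
v 0.956 1.648 2.735
v 1.782 0.66 1.085
v 1.913 1.616 2.675
v 1.499 1.251 0.753
v 1.631 2.207 2.343
v 0.821 1.514 0.65
v 0.952 2.471 2.24
v 0.145 1.296 0.838
v 0.276 2.253 2.427
v -0.133 0.724 1.205
v -0.002 1.68 2.795
v 0.149 0.133 1.537
v 0.281 1.089 3.127
v 0.828 -0.131 1.64
v 0.959 0.826 3.23
v 3.164 -3.074 -0.717
v 3.466 -2.645 -0.048
v 3.758 -3.558 0.406
v 3.456 -3.986 -0.263
v 3.131 -2.704 0.048
v 3.423 -3.617 0.502
v 2.802 -2.828 0.012
v 3.094 -3.74 0.465
v 2.535 -2.993 -0.15
v 2.827 -3.906 0.303
v 2.377 -3.173 -0.411
v 2.669 -4.086 0.043
v 2.356 -3.335 -0.724
v 2.647 -4.248 -0.271
v 2.474 -3.453 -1.036
v 2.765 -4.365 -0.582
v 2.711 -3.504 -1.292
v 3.002 -4.417 -0.839
v 3.027 -3.481 -1.45
v 3.318 -4.394 -0.996
v 3.366 -3.388 -1.48
v 3.658 -4.301 -1.027
v 3.671 -3.24 -1.378
v 3.962 -4.153 -0.925
v 3.888 -3.064 -1.162
v 4.179 -3.977 -0.709
v 3.98 -2.889 -0.869
v 4.271 -3.802 -0.416
v 3.931 -2.746 -0.55
v 4.222 -3.659 -0.097
v 3.749 -2.66 -0.259
v 4.041 -3.572 0.194
v -1.015 3.128 -3.528
v -0.47 4.149 -2.352
v -0.578 3.612 -4.15
v -0.034 4.632 -2.973
v 0.314 2.188 -3.327
v 0.858 3.208 -2.15
v 0.75 2.671 -3.948
v 1.295 3.692 -2.772
v 3.184 3.567 -0.303
v 3.974 3.221 -0.329
v 2.866 2.759 0.789
v 3.656 2.413 0.763
v 3.553 3.236 1.001
v 3.749 3.735 0.326
v 3.091 2.245 0.134
v 3.287 2.744 -0.541
v 3.916 2.404 -0.059
v 4.201 3.016 0.477
v 2.639 2.964 -0.017
v 2.924 3.576 0.519
v 3.607 3.465 -0.412
v 3.233 2.515 0.872
v 3.173 2.999 1.012
v 3.637 2.795 0.997
v 3.475 3.767 -0.027
v 3.939 3.563 -0.042
v 3.692 3.572 0.739
v 2.901 2.417 0.502
v 3.365 2.213 0.487
v 3.203 3.185 -0.537
v 3.667 2.981 -0.552
v 3.148 2.408 -0.279
v 4.037 2.781 -0.268
v 3.85 2.307 0.374
v 3.518 2.208 0.004
v 3.633 2.501 -0.393
v 4.205 3.141 0.047
v 4.018 2.666 0.689
v 3.957 3.15 0.828
v 4.073 3.443 0.431
v 4.171 2.661 0.205
v 2.822 3.314 -0.229
v 2.635 2.839 0.413
v 2.767 2.537 0.029
v 2.883 2.83 -0.368
v 2.99 3.673 0.086
v 2.803 3.199 0.728
v 3.207 3.479 0.853
v 3.322 3.772 0.456
v 2.669 3.319 0.255
v -3.057 2.097 0.042
v -2.662 2.646 0.179
v -2.943 1.543 1.918
v -3.177 2.746 0.241
v -3.622 2.467 0.185
v -3.736 1.97 0.046
v -3.452 1.548 -0.096
v -2.937 1.447 -0.157
v -2.493 1.727 -0.102
v -2.379 2.223 0.038
f 2 1 5
f 2 5 3
f 3 5 6
f 3 6 4
f 5 1 7
f 5 7 6
f 6 7 8
f 6 8 4
f 7 1 9
f 7 9 8
f 8 9 10
f 8 10 4
f 9 1 11
f 9 11 10
f 10 11 12
f 10 12 4
f 11 1 13
f 11 13 12
f 12 13 14
f 12 14 4
f 13 1 15
f 13 15 14
f 14 15 16
f 14 16 4
f 15 1 17
f 15 17 16
f 16 17 18
f 16 18 4
f 17 1 2
f 17 2 18
f 18 2 3
f 18 3 4
f 20 19 23
f 20 23 21
f 21 23 24
f 21 24 22
f 23 19 25
f 23 25 24
f 24 25 26
f 24 26 22
f 25 19 27
f 25 27 26
f 26 27 28
f 26 28 22
f 27 19 29
f 27 29 28
f 28 29 30
f 28 30 22
f 29 19 31
f 29 31 30
f 30 31 32
f 30 32 22
f 31 19 33
f 31 33 32
f 32 33 34
f 32 34 22
f 33 19 35
f 33 35 34
f 34 35 36
f 34 36 22
f 35 19 37
f 35 37 36
f 36 37 38
f 36 38 22
f 37 19 39
f 37 39 38
f 38 39 40
f 38 40 22
f 39 19 41
f 39 41 40
f 40 41 42
f 40 42 22
f 41 19 43
f 41 43 42
f 42 43 44
f 42 44 22
f 43 19 45
f 43 45 44
f 44 45 46
f 44 46 22
f 45 19 47
f 45 47 46
f 46 47 48
f 46 48 22
f 47 19 49
f 47 49 48
f 48 49 50
f 48 50 22
f 49 19 20
f 49 20 50
f 50 20 21
f 50 21 22
f 52 54 51
f 55 52 51
f 51 54 53
f 53 55 51
f 52 58 54
f 56 52 55
f 56 58 52
f 54 58 53
f 57 55 53
f 53 58 57
f 57 56 55
f 58 56 57
f 59 96 75
f 96 70 99
f 75 99 64
f 96 99 75
f 59 75 71
f 75 64 76
f 71 76 60
f 75 76 71
f 59 71 80
f 71 60 81
f 80 81 66
f 71 81 80
f 59 80 92
f 80 66 95
f 92 95 69
f 80 95 92
f 59 92 96
f 92 69 100
f 96 100 70
f 92 100 96
f 60 76 87
f 76 64 90
f 87 90 68
f 76 90 87
f 64 99 77
f 99 70 98
f 77 98 63
f 99 98 77
f 70 100 97
f 100 69 93
f 97 93 61
f 100 93 97
f 69 95 94
f 95 66 82
f 94 82 65
f 95 82 94
f 66 81 86
f 81 60 83
f 86 83 67
f 81 83 86
f 62 88 74
f 88 68 89
f 74 89 63
f 88 89 74
f 62 74 72
f 74 63 73
f 72 73 61
f 74 73 72
f 62 72 79
f 72 61 78
f 79 78 65
f 72 78 79
f 62 79 84
f 79 65 85
f 84 85 67
f 79 85 84
f 62 84 88
f 84 67 91
f 88 91 68
f 84 91 88
f 63 89 77
f 89 68 90
f 77 90 64
f 89 90 77
f 61 73 97
f 73 63 98
f 97 98 70
f 73 98 97
f 65 78 94
f 78 61 93
f 94 93 69
f 78 93 94
f 67 85 86
f 85 65 82
f 86 82 66
f 85 82 86
f 68 91 87
f 91 67 83
f 87 83 60
f 91 83 87
f 102 101 104
f 102 104 103
f 104 101 105
f 104 105 103
f 105 101 106
f 105 106 103
f 106 101 107
f 106 107 103
f 107 101 108
f 107 108 103
f 108 101 109
f 108 109 103
f 109 101 110
f 109 110 103
f 110 101 102
f 110 102 103



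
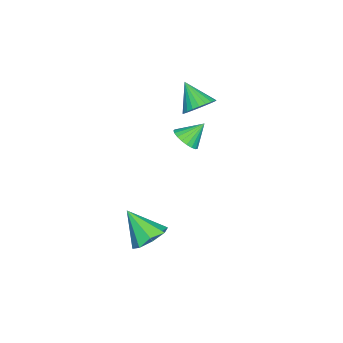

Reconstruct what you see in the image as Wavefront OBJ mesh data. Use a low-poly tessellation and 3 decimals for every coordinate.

v 4.075 -2.922 -4.546
v 5.132 -3.066 -4.457
v 3.765 -4.278 -3.054
v 4.855 -2.468 -3.971
v 4.121 -2.136 -3.823
v 3.36 -2.265 -4.098
v 3.019 -2.779 -4.636
v 3.296 -3.377 -5.122
v 4.03 -3.709 -5.27
v 4.79 -3.58 -4.995
v -1.674 -2.488 1.396
v -1.238 -1.997 2.083
v -2.346 -3.552 2.584
v -1.562 -1.818 2.061
v -1.903 -1.741 1.937
v -2.209 -1.777 1.731
v -2.433 -1.922 1.474
v -2.542 -2.153 1.205
v -2.519 -2.435 0.966
v -2.367 -2.725 0.792
v -2.11 -2.979 0.71
v -1.786 -3.158 0.732
v -1.445 -3.235 0.856
v -1.139 -3.198 1.062
v -0.915 -3.054 1.319
v -0.806 -2.823 1.588
v -0.829 -2.541 1.827
v -0.981 -2.251 2.001
v 2.406 -1.697 2.15
v 2.723 -2.161 2.72
v 1.794 -0.963 3.09
v 2.955 -1.925 2.686
v 3.092 -1.649 2.56
v 3.11 -1.382 2.363
v 3.006 -1.169 2.129
v 2.799 -1.047 1.899
v 2.524 -1.038 1.712
v 2.228 -1.143 1.601
v 1.963 -1.344 1.586
v 1.775 -1.605 1.667
v 1.696 -1.883 1.833
v 1.739 -2.128 2.053
v 1.898 -2.299 2.29
v 2.145 -2.366 2.503
v 2.437 -2.317 2.655
f 2 1 4
f 2 4 3
f 4 1 5
f 4 5 3
f 5 1 6
f 5 6 3
f 6 1 7
f 6 7 3
f 7 1 8
f 7 8 3
f 8 1 9
f 8 9 3
f 9 1 10
f 9 10 3
f 10 1 2
f 10 2 3
f 12 11 14
f 12 14 13
f 14 11 15
f 14 15 13
f 15 11 16
f 15 16 13
f 16 11 17
f 16 17 13
f 17 11 18
f 17 18 13
f 18 11 19
f 18 19 13
f 19 11 20
f 19 20 13
f 20 11 21
f 20 21 13
f 21 11 22
f 21 22 13
f 22 11 23
f 22 23 13
f 23 11 24
f 23 24 13
f 24 11 25
f 24 25 13
f 25 11 26
f 25 26 13
f 26 11 27
f 26 27 13
f 27 11 28
f 27 28 13
f 28 11 12
f 28 12 13
f 30 29 32
f 30 32 31
f 32 29 33
f 32 33 31
f 33 29 34
f 33 34 31
f 34 29 35
f 34 35 31
f 35 29 36
f 35 36 31
f 36 29 37
f 36 37 31
f 37 29 38
f 37 38 31
f 38 29 39
f 38 39 31
f 39 29 40
f 39 40 31
f 40 29 41
f 40 41 31
f 41 29 42
f 41 42 31
f 42 29 43
f 42 43 31
f 43 29 44
f 43 44 31
f 44 29 45
f 44 45 31
f 45 29 30
f 45 30 31



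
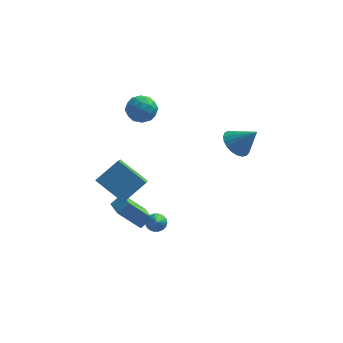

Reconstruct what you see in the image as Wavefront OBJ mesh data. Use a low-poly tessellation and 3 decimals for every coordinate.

v -0.634 -0.563 -3.312
v -0.318 -0.237 -2.983
v -0.426 -2.057 -2.028
v -0.548 -0.196 -2.898
v -0.796 -0.227 -2.894
v -1.011 -0.325 -2.973
v -1.151 -0.47 -3.119
v -1.189 -0.633 -3.303
v -1.118 -0.783 -3.489
v -0.95 -0.889 -3.64
v -0.72 -0.931 -3.725
v -0.472 -0.899 -3.729
v -0.257 -0.802 -3.65
v -0.117 -0.657 -3.504
v -0.078 -0.493 -3.32
v -0.15 -0.343 -3.134
v -1.67 2.274 2.754
v -0.979 2.394 3.291
v -2.281 1.426 3.729
v -1.59 1.546 4.266
v -2.143 2.215 4.101
v -1.765 2.739 3.499
v -1.495 1.081 3.521
v -1.117 1.605 2.919
v -0.871 1.657 3.765
v -1.272 2.357 4.124
v -1.988 1.463 2.896
v -2.389 2.163 3.255
v -1.271 2.408 2.937
v -1.989 1.412 4.083
v -2.314 1.805 3.986
v -1.908 1.875 4.302
v -1.733 2.611 3.059
v -1.327 2.682 3.375
v -2.011 2.576 3.851
v -1.933 1.138 3.645
v -1.527 1.209 3.961
v -1.352 1.945 2.718
v -0.946 2.015 3.034
v -1.249 1.244 3.169
v -0.801 2.046 3.532
v -1.16 1.547 4.105
v -1.104 1.274 3.667
v -0.882 1.582 3.313
v -1.037 2.457 3.742
v -1.396 1.959 4.315
v -1.721 2.352 4.218
v -1.499 2.66 3.864
v -0.973 2.024 4.021
v -1.864 1.861 2.705
v -2.223 1.363 3.278
v -1.761 1.16 3.156
v -1.539 1.468 2.802
v -2.1 2.273 2.915
v -2.459 1.774 3.488
v -2.378 2.238 3.707
v -2.156 2.546 3.353
v -2.287 1.796 2.999
v -2.093 -1.935 -0.752
v -3.559 -1.294 0.308
v -2.228 -0.204 -1.986
v -3.694 0.437 -0.925
v -1.046 -1.157 0.225
v -2.512 -0.516 1.286
v -1.181 0.574 -1.008
v -2.647 1.215 0.052
v 3.126 2.584 0.726
v 3.776 2.906 0.176
v 4.174 2.396 1.854
v 3.652 3.221 0.345
v 3.437 3.427 0.579
v 3.168 3.486 0.838
v 2.892 3.39 1.079
v 2.657 3.154 1.258
v 2.502 2.82 1.346
v 2.456 2.445 1.326
v 2.526 2.094 1.203
v 2.699 1.828 0.997
v 2.946 1.692 0.745
v 3.225 1.711 0.489
v 3.486 1.881 0.275
v 3.685 2.172 0.138
v 3.788 2.535 0.104
v -2.57 -0.728 -2.613
v -2.023 -0.382 -2.063
v -3.074 0.357 -2.796
v -2.527 0.703 -2.245
v -1.433 -0.423 -3.935
v -0.886 -0.077 -3.384
v -1.937 0.662 -4.117
v -1.39 1.008 -3.567
f 2 1 4
f 2 4 3
f 4 1 5
f 4 5 3
f 5 1 6
f 5 6 3
f 6 1 7
f 6 7 3
f 7 1 8
f 7 8 3
f 8 1 9
f 8 9 3
f 9 1 10
f 9 10 3
f 10 1 11
f 10 11 3
f 11 1 12
f 11 12 3
f 12 1 13
f 12 13 3
f 13 1 14
f 13 14 3
f 14 1 15
f 14 15 3
f 15 1 16
f 15 16 3
f 16 1 2
f 16 2 3
f 17 54 33
f 54 28 57
f 33 57 22
f 54 57 33
f 17 33 29
f 33 22 34
f 29 34 18
f 33 34 29
f 17 29 38
f 29 18 39
f 38 39 24
f 29 39 38
f 17 38 50
f 38 24 53
f 50 53 27
f 38 53 50
f 17 50 54
f 50 27 58
f 54 58 28
f 50 58 54
f 18 34 45
f 34 22 48
f 45 48 26
f 34 48 45
f 22 57 35
f 57 28 56
f 35 56 21
f 57 56 35
f 28 58 55
f 58 27 51
f 55 51 19
f 58 51 55
f 27 53 52
f 53 24 40
f 52 40 23
f 53 40 52
f 24 39 44
f 39 18 41
f 44 41 25
f 39 41 44
f 20 46 32
f 46 26 47
f 32 47 21
f 46 47 32
f 20 32 30
f 32 21 31
f 30 31 19
f 32 31 30
f 20 30 37
f 30 19 36
f 37 36 23
f 30 36 37
f 20 37 42
f 37 23 43
f 42 43 25
f 37 43 42
f 20 42 46
f 42 25 49
f 46 49 26
f 42 49 46
f 21 47 35
f 47 26 48
f 35 48 22
f 47 48 35
f 19 31 55
f 31 21 56
f 55 56 28
f 31 56 55
f 23 36 52
f 36 19 51
f 52 51 27
f 36 51 52
f 25 43 44
f 43 23 40
f 44 40 24
f 43 40 44
f 26 49 45
f 49 25 41
f 45 41 18
f 49 41 45
f 60 62 59
f 63 60 59
f 59 62 61
f 61 63 59
f 60 66 62
f 64 60 63
f 64 66 60
f 62 66 61
f 65 63 61
f 61 66 65
f 65 64 63
f 66 64 65
f 68 67 70
f 68 70 69
f 70 67 71
f 70 71 69
f 71 67 72
f 71 72 69
f 72 67 73
f 72 73 69
f 73 67 74
f 73 74 69
f 74 67 75
f 74 75 69
f 75 67 76
f 75 76 69
f 76 67 77
f 76 77 69
f 77 67 78
f 77 78 69
f 78 67 79
f 78 79 69
f 79 67 80
f 79 80 69
f 80 67 81
f 80 81 69
f 81 67 82
f 81 82 69
f 82 67 83
f 82 83 69
f 83 67 68
f 83 68 69
f 85 87 84
f 88 85 84
f 84 87 86
f 86 88 84
f 85 91 87
f 89 85 88
f 89 91 85
f 87 91 86
f 90 88 86
f 86 91 90
f 90 89 88
f 91 89 90



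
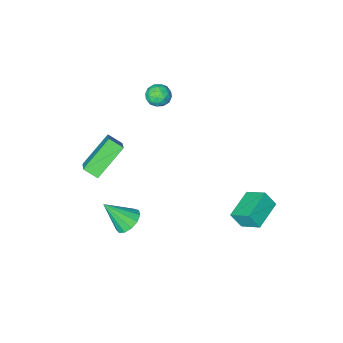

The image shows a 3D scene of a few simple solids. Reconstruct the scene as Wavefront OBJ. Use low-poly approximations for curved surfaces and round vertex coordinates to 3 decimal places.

v 0.016 -1.927 2.502
v 0.38 -2.17 3.013
v -0.9 -2.15 3.047
v -0.536 -2.393 3.558
v -0.529 -1.734 3.425
v 0.037 -1.596 3.087
v -0.557 -2.724 2.973
v 0.009 -2.586 2.635
v 0.026 -2.663 3.304
v 0.043 -2.051 3.583
v -0.563 -2.269 2.477
v -0.546 -1.657 2.756
v 0.278 -2.029 2.709
v -0.798 -2.291 3.351
v -0.794 -1.903 3.272
v -0.58 -2.047 3.573
v 0.077 -1.691 2.753
v 0.291 -1.835 3.053
v -0.243 -1.578 3.296
v -0.811 -2.485 3.007
v -0.597 -2.629 3.307
v 0.06 -2.273 2.487
v 0.274 -2.417 2.788
v -0.277 -2.742 2.764
v 0.284 -2.462 3.181
v -0.254 -2.593 3.501
v -0.267 -2.787 3.157
v 0.066 -2.706 2.959
v 0.294 -2.102 3.345
v -0.244 -2.233 3.666
v -0.24 -1.846 3.587
v 0.093 -1.765 3.389
v 0.086 -2.392 3.516
v -0.276 -2.087 2.394
v -0.814 -2.218 2.715
v -0.613 -2.555 2.671
v -0.28 -2.474 2.473
v -0.266 -1.727 2.559
v -0.804 -1.858 2.879
v -0.586 -1.614 3.101
v -0.253 -1.533 2.903
v -0.606 -1.928 2.544
v -3.302 2.002 -3.637
v -3.691 2.992 -2.961
v -1.881 2.778 -3.956
v -2.27 3.768 -3.28
v -2.91 1.612 -2.84
v -3.299 2.602 -2.164
v -1.489 2.388 -3.159
v -1.878 3.378 -2.483
v 1.526 -2.577 -0.249
v 2.155 -1.303 0.921
v 3.123 -2.24 -1.473
v 3.751 -0.966 -0.304
v 1.969 -3.174 0.164
v 2.597 -1.9 1.333
v 3.565 -2.837 -1.061
v 4.194 -1.563 0.109
v 2.716 -0.021 -3.545
v 3.053 -0.504 -4.056
v 3.644 -0.719 -2.275
v 3.305 -0.144 -4.042
v 3.369 0.255 -3.87
v 3.227 0.566 -3.595
v 2.922 0.691 -3.304
v 2.552 0.59 -3.089
v 2.234 0.295 -3.019
v 2.07 -0.101 -3.116
v 2.11 -0.472 -3.349
v 2.343 -0.699 -3.645
v 2.695 -0.711 -3.908
f 1 38 17
f 38 12 41
f 17 41 6
f 38 41 17
f 1 17 13
f 17 6 18
f 13 18 2
f 17 18 13
f 1 13 22
f 13 2 23
f 22 23 8
f 13 23 22
f 1 22 34
f 22 8 37
f 34 37 11
f 22 37 34
f 1 34 38
f 34 11 42
f 38 42 12
f 34 42 38
f 2 18 29
f 18 6 32
f 29 32 10
f 18 32 29
f 6 41 19
f 41 12 40
f 19 40 5
f 41 40 19
f 12 42 39
f 42 11 35
f 39 35 3
f 42 35 39
f 11 37 36
f 37 8 24
f 36 24 7
f 37 24 36
f 8 23 28
f 23 2 25
f 28 25 9
f 23 25 28
f 4 30 16
f 30 10 31
f 16 31 5
f 30 31 16
f 4 16 14
f 16 5 15
f 14 15 3
f 16 15 14
f 4 14 21
f 14 3 20
f 21 20 7
f 14 20 21
f 4 21 26
f 21 7 27
f 26 27 9
f 21 27 26
f 4 26 30
f 26 9 33
f 30 33 10
f 26 33 30
f 5 31 19
f 31 10 32
f 19 32 6
f 31 32 19
f 3 15 39
f 15 5 40
f 39 40 12
f 15 40 39
f 7 20 36
f 20 3 35
f 36 35 11
f 20 35 36
f 9 27 28
f 27 7 24
f 28 24 8
f 27 24 28
f 10 33 29
f 33 9 25
f 29 25 2
f 33 25 29
f 44 46 43
f 47 44 43
f 43 46 45
f 45 47 43
f 44 50 46
f 48 44 47
f 48 50 44
f 46 50 45
f 49 47 45
f 45 50 49
f 49 48 47
f 50 48 49
f 52 54 51
f 55 52 51
f 51 54 53
f 53 55 51
f 52 58 54
f 56 52 55
f 56 58 52
f 54 58 53
f 57 55 53
f 53 58 57
f 57 56 55
f 58 56 57
f 60 59 62
f 60 62 61
f 62 59 63
f 62 63 61
f 63 59 64
f 63 64 61
f 64 59 65
f 64 65 61
f 65 59 66
f 65 66 61
f 66 59 67
f 66 67 61
f 67 59 68
f 67 68 61
f 68 59 69
f 68 69 61
f 69 59 70
f 69 70 61
f 70 59 71
f 70 71 61
f 71 59 60
f 71 60 61



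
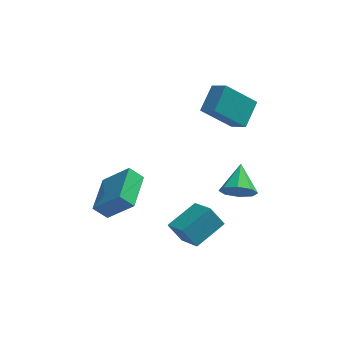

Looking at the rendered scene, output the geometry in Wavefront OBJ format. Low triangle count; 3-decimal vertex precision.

v -4.973 -1.49 -1.172
v -3.805 -1.916 0.103
v -4.525 0.325 -0.975
v -3.358 -0.1 0.299
v -4.342 -1.58 -1.779
v -3.175 -2.005 -0.505
v -3.895 0.236 -1.583
v -2.727 -0.19 -0.308
v -1.12 -2.497 -1.885
v 0.117 -1.5 -1.339
v -1.727 -1.263 -2.76
v -0.49 -0.267 -2.215
v -0.51 -2.793 -2.725
v 0.727 -1.797 -2.18
v -1.117 -1.56 -3.601
v 0.12 -0.563 -3.055
v 1.376 -0.65 -1.057
v 2.027 -0.466 -1.588
v 1.564 0.69 -0.363
v 1.446 -0.264 -1.822
v 0.824 -0.287 -1.607
v 0.525 -0.523 -1.07
v 0.725 -0.833 -0.525
v 1.306 -1.036 -0.291
v 1.928 -1.012 -0.506
v 2.226 -0.776 -1.043
v -0.192 1.854 2.436
v 0.375 2.989 3.137
v 1.203 1.968 1.121
v 1.77 3.104 1.822
v 0.39 1.216 2.998
v 0.957 2.352 3.699
v 1.785 1.331 1.683
v 2.352 2.466 2.384
f 2 4 1
f 5 2 1
f 1 4 3
f 3 5 1
f 2 8 4
f 6 2 5
f 6 8 2
f 4 8 3
f 7 5 3
f 3 8 7
f 7 6 5
f 8 6 7
f 10 12 9
f 13 10 9
f 9 12 11
f 11 13 9
f 10 16 12
f 14 10 13
f 14 16 10
f 12 16 11
f 15 13 11
f 11 16 15
f 15 14 13
f 16 14 15
f 18 17 20
f 18 20 19
f 20 17 21
f 20 21 19
f 21 17 22
f 21 22 19
f 22 17 23
f 22 23 19
f 23 17 24
f 23 24 19
f 24 17 25
f 24 25 19
f 25 17 26
f 25 26 19
f 26 17 18
f 26 18 19
f 28 30 27
f 31 28 27
f 27 30 29
f 29 31 27
f 28 34 30
f 32 28 31
f 32 34 28
f 30 34 29
f 33 31 29
f 29 34 33
f 33 32 31
f 34 32 33



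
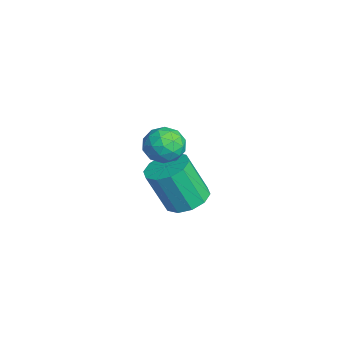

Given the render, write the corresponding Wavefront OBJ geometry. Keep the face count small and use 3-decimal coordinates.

v 1.185 1.399 1.658
v 2.024 1.06 1.666
v 0.656 0.1 2.074
v 1.495 -0.239 2.082
v 1.249 0.374 2.7
v 1.575 1.177 2.443
v 1.105 -0.017 1.297
v 1.431 0.786 1.04
v 1.974 0.185 1.443
v 2.063 0.426 2.31
v 0.617 0.734 1.43
v 0.706 0.975 2.297
v 1.651 1.344 1.626
v 1.029 -0.184 2.114
v 0.884 0.176 2.477
v 1.377 -0.023 2.482
v 1.387 1.412 2.082
v 1.88 1.213 2.087
v 1.425 0.809 2.695
v 0.8 -0.053 1.653
v 1.293 -0.252 1.658
v 1.303 1.183 1.258
v 1.796 0.984 1.263
v 1.255 0.351 1.045
v 2.114 0.63 1.499
v 1.803 -0.133 1.744
v 1.574 -0.003 1.282
v 1.766 0.469 1.131
v 2.167 0.772 2.009
v 1.856 0.008 2.253
v 1.711 0.368 2.616
v 1.903 0.84 2.465
v 2.137 0.258 1.878
v 0.824 1.152 1.487
v 0.513 0.388 1.731
v 0.777 0.32 1.275
v 0.969 0.792 1.124
v 0.877 1.293 1.996
v 0.566 0.53 2.241
v 0.914 0.691 2.609
v 1.106 1.163 2.458
v 0.543 0.902 1.862
v -1.328 2.043 -3.55
v -0.492 1.479 -3.703
v -0.695 0.634 -1.704
v -1.532 1.197 -1.55
v -0.313 2.029 -3.452
v -0.516 1.184 -1.453
v -0.522 2.584 -3.239
v -0.725 1.739 -1.239
v -1.039 2.933 -3.144
v -1.242 2.087 -1.145
v -1.666 2.941 -3.204
v -1.869 2.095 -1.205
v -2.165 2.606 -3.396
v -2.368 1.761 -1.397
v -2.344 2.056 -3.647
v -2.547 1.211 -1.648
v -2.135 1.501 -3.861
v -2.338 0.656 -1.861
v -1.618 1.153 -3.955
v -1.821 0.307 -1.956
v -0.991 1.145 -3.895
v -1.194 0.299 -1.896
f 1 38 17
f 38 12 41
f 17 41 6
f 38 41 17
f 1 17 13
f 17 6 18
f 13 18 2
f 17 18 13
f 1 13 22
f 13 2 23
f 22 23 8
f 13 23 22
f 1 22 34
f 22 8 37
f 34 37 11
f 22 37 34
f 1 34 38
f 34 11 42
f 38 42 12
f 34 42 38
f 2 18 29
f 18 6 32
f 29 32 10
f 18 32 29
f 6 41 19
f 41 12 40
f 19 40 5
f 41 40 19
f 12 42 39
f 42 11 35
f 39 35 3
f 42 35 39
f 11 37 36
f 37 8 24
f 36 24 7
f 37 24 36
f 8 23 28
f 23 2 25
f 28 25 9
f 23 25 28
f 4 30 16
f 30 10 31
f 16 31 5
f 30 31 16
f 4 16 14
f 16 5 15
f 14 15 3
f 16 15 14
f 4 14 21
f 14 3 20
f 21 20 7
f 14 20 21
f 4 21 26
f 21 7 27
f 26 27 9
f 21 27 26
f 4 26 30
f 26 9 33
f 30 33 10
f 26 33 30
f 5 31 19
f 31 10 32
f 19 32 6
f 31 32 19
f 3 15 39
f 15 5 40
f 39 40 12
f 15 40 39
f 7 20 36
f 20 3 35
f 36 35 11
f 20 35 36
f 9 27 28
f 27 7 24
f 28 24 8
f 27 24 28
f 10 33 29
f 33 9 25
f 29 25 2
f 33 25 29
f 44 43 47
f 44 47 45
f 45 47 48
f 45 48 46
f 47 43 49
f 47 49 48
f 48 49 50
f 48 50 46
f 49 43 51
f 49 51 50
f 50 51 52
f 50 52 46
f 51 43 53
f 51 53 52
f 52 53 54
f 52 54 46
f 53 43 55
f 53 55 54
f 54 55 56
f 54 56 46
f 55 43 57
f 55 57 56
f 56 57 58
f 56 58 46
f 57 43 59
f 57 59 58
f 58 59 60
f 58 60 46
f 59 43 61
f 59 61 60
f 60 61 62
f 60 62 46
f 61 43 63
f 61 63 62
f 62 63 64
f 62 64 46
f 63 43 44
f 63 44 64
f 64 44 45
f 64 45 46



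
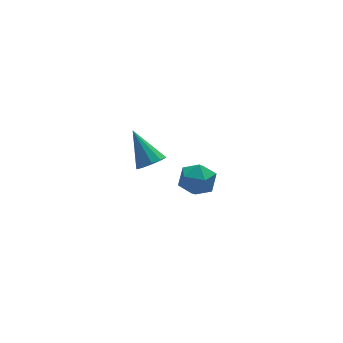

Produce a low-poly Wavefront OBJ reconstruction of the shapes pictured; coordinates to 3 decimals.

v -0.668 1.032 2.724
v -0.47 0.718 3.06
v -0.952 1.848 3.656
v -0.246 0.908 2.962
v -0.183 1.145 2.774
v -0.305 1.339 2.567
v -0.566 1.416 2.42
v -0.865 1.346 2.389
v -1.089 1.157 2.486
v -1.152 0.92 2.675
v -1.03 0.726 2.882
v -0.77 0.649 3.029
v 1.381 3.915 -0.56
v 2.056 3.909 -0.671
v 1.304 2.891 -0.969
v 1.979 2.885 -1.08
v 1.738 2.875 -0.441
v 1.786 3.509 -0.188
v 1.574 3.291 -1.452
v 1.622 3.925 -1.199
v 2.175 3.524 -1.223
v 2.276 3.267 -0.598
v 1.084 3.533 -1.042
v 1.185 3.276 -0.417
f 2 1 4
f 2 4 3
f 4 1 5
f 4 5 3
f 5 1 6
f 5 6 3
f 6 1 7
f 6 7 3
f 7 1 8
f 7 8 3
f 8 1 9
f 8 9 3
f 9 1 10
f 9 10 3
f 10 1 11
f 10 11 3
f 11 1 12
f 11 12 3
f 12 1 2
f 12 2 3
f 13 24 18
f 13 18 14
f 13 14 20
f 13 20 23
f 13 23 24
f 14 18 22
f 18 24 17
f 24 23 15
f 23 20 19
f 20 14 21
f 16 22 17
f 16 17 15
f 16 15 19
f 16 19 21
f 16 21 22
f 17 22 18
f 15 17 24
f 19 15 23
f 21 19 20
f 22 21 14



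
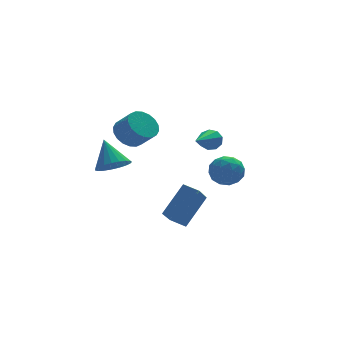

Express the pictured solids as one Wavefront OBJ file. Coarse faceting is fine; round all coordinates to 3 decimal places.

v -0.945 3.779 -0.241
v -0.08 4.081 -0.527
v 0.49 3.303 0.374
v -0.375 3.001 0.661
v -0.182 4.361 -0.221
v 0.388 3.584 0.68
v -0.435 4.526 0.081
v 0.135 3.749 0.983
v -0.789 4.543 0.319
v -0.219 3.765 1.221
v -1.174 4.408 0.447
v -0.604 3.631 1.348
v -1.514 4.149 0.438
v -0.944 3.372 1.34
v -1.741 3.817 0.295
v -1.171 3.039 1.197
v -1.81 3.477 0.046
v -1.24 2.699 0.947
v -1.708 3.196 -0.26
v -1.138 2.419 0.641
v -1.455 3.031 -0.563
v -0.885 2.254 0.339
v -1.101 3.015 -0.801
v -0.531 2.237 0.101
v -0.716 3.149 -0.928
v -0.146 2.372 -0.027
v -0.376 3.408 -0.92
v 0.194 2.631 -0.018
v -0.149 3.741 -0.777
v 0.421 2.963 0.125
v 2.272 0.266 0.37
v 2.617 0.243 0.921
v 0.988 -1.306 1.11
v 2.283 0.535 0.962
v 1.945 0.701 0.727
v 1.759 0.663 0.324
v 1.813 0.44 -0.056
v 2.082 0.135 -0.237
v 2.439 -0.108 -0.134
v 2.718 -0.176 0.205
v 2.788 -0.037 0.622
v -0.486 -1.936 -3.779
v -1.228 -3.11 -2.682
v 0.752 -1.309 -2.27
v 0.01 -2.483 -1.173
v 0.13 -2.557 -4.027
v -0.612 -3.731 -2.93
v 1.368 -1.93 -2.518
v 0.626 -3.104 -1.421
v 2.835 2.255 -2.872
v 3.646 2.332 -3.45
v 3.654 1.308 -1.85
v 4.465 1.385 -2.428
v 4.137 2.18 -1.918
v 3.631 2.765 -2.55
v 3.669 0.875 -2.75
v 3.163 1.46 -3.382
v 4.161 1.479 -3.375
v 4.451 2.286 -2.861
v 2.849 1.354 -2.439
v 3.139 2.161 -1.925
v 3.169 2.376 -3.251
v 4.131 1.264 -2.049
v 3.939 1.731 -1.749
v 4.415 1.776 -2.089
v 3.16 2.631 -2.722
v 3.637 2.676 -3.062
v 3.925 2.587 -2.161
v 3.663 0.964 -2.238
v 4.14 1.009 -2.578
v 2.885 1.864 -3.211
v 3.361 1.909 -3.551
v 3.375 1.053 -3.139
v 3.948 1.921 -3.546
v 4.43 1.364 -2.945
v 3.962 1.065 -3.135
v 3.664 1.408 -3.506
v 4.118 2.394 -3.244
v 4.6 1.838 -2.643
v 4.407 2.305 -2.344
v 4.11 2.649 -2.715
v 4.421 1.893 -3.2
v 2.7 1.802 -2.657
v 3.182 1.246 -2.056
v 3.19 0.991 -2.585
v 2.893 1.335 -2.956
v 2.87 2.276 -2.355
v 3.352 1.719 -1.754
v 3.636 2.232 -1.794
v 3.338 2.575 -2.165
v 2.879 1.747 -2.1
v -2.59 0.661 -0.961
v -2.132 1.328 -1.439
v -2.77 1.759 0.401
v -2.503 1.395 -1.542
v -2.889 1.334 -1.544
v -3.224 1.157 -1.446
v -3.448 0.895 -1.264
v -3.525 0.591 -1.03
v -3.439 0.3 -0.783
v -3.207 0.071 -0.568
v -2.868 -0.056 -0.421
v -2.481 -0.059 -0.367
v -2.112 0.062 -0.416
v -1.827 0.287 -0.559
v -1.673 0.577 -0.772
v -1.677 0.881 -1.018
v -1.84 1.147 -1.254
f 2 1 5
f 2 5 3
f 3 5 6
f 3 6 4
f 5 1 7
f 5 7 6
f 6 7 8
f 6 8 4
f 7 1 9
f 7 9 8
f 8 9 10
f 8 10 4
f 9 1 11
f 9 11 10
f 10 11 12
f 10 12 4
f 11 1 13
f 11 13 12
f 12 13 14
f 12 14 4
f 13 1 15
f 13 15 14
f 14 15 16
f 14 16 4
f 15 1 17
f 15 17 16
f 16 17 18
f 16 18 4
f 17 1 19
f 17 19 18
f 18 19 20
f 18 20 4
f 19 1 21
f 19 21 20
f 20 21 22
f 20 22 4
f 21 1 23
f 21 23 22
f 22 23 24
f 22 24 4
f 23 1 25
f 23 25 24
f 24 25 26
f 24 26 4
f 25 1 27
f 25 27 26
f 26 27 28
f 26 28 4
f 27 1 29
f 27 29 28
f 28 29 30
f 28 30 4
f 29 1 2
f 29 2 30
f 30 2 3
f 30 3 4
f 32 31 34
f 32 34 33
f 34 31 35
f 34 35 33
f 35 31 36
f 35 36 33
f 36 31 37
f 36 37 33
f 37 31 38
f 37 38 33
f 38 31 39
f 38 39 33
f 39 31 40
f 39 40 33
f 40 31 41
f 40 41 33
f 41 31 32
f 41 32 33
f 43 45 42
f 46 43 42
f 42 45 44
f 44 46 42
f 43 49 45
f 47 43 46
f 47 49 43
f 45 49 44
f 48 46 44
f 44 49 48
f 48 47 46
f 49 47 48
f 50 87 66
f 87 61 90
f 66 90 55
f 87 90 66
f 50 66 62
f 66 55 67
f 62 67 51
f 66 67 62
f 50 62 71
f 62 51 72
f 71 72 57
f 62 72 71
f 50 71 83
f 71 57 86
f 83 86 60
f 71 86 83
f 50 83 87
f 83 60 91
f 87 91 61
f 83 91 87
f 51 67 78
f 67 55 81
f 78 81 59
f 67 81 78
f 55 90 68
f 90 61 89
f 68 89 54
f 90 89 68
f 61 91 88
f 91 60 84
f 88 84 52
f 91 84 88
f 60 86 85
f 86 57 73
f 85 73 56
f 86 73 85
f 57 72 77
f 72 51 74
f 77 74 58
f 72 74 77
f 53 79 65
f 79 59 80
f 65 80 54
f 79 80 65
f 53 65 63
f 65 54 64
f 63 64 52
f 65 64 63
f 53 63 70
f 63 52 69
f 70 69 56
f 63 69 70
f 53 70 75
f 70 56 76
f 75 76 58
f 70 76 75
f 53 75 79
f 75 58 82
f 79 82 59
f 75 82 79
f 54 80 68
f 80 59 81
f 68 81 55
f 80 81 68
f 52 64 88
f 64 54 89
f 88 89 61
f 64 89 88
f 56 69 85
f 69 52 84
f 85 84 60
f 69 84 85
f 58 76 77
f 76 56 73
f 77 73 57
f 76 73 77
f 59 82 78
f 82 58 74
f 78 74 51
f 82 74 78
f 93 92 95
f 93 95 94
f 95 92 96
f 95 96 94
f 96 92 97
f 96 97 94
f 97 92 98
f 97 98 94
f 98 92 99
f 98 99 94
f 99 92 100
f 99 100 94
f 100 92 101
f 100 101 94
f 101 92 102
f 101 102 94
f 102 92 103
f 102 103 94
f 103 92 104
f 103 104 94
f 104 92 105
f 104 105 94
f 105 92 106
f 105 106 94
f 106 92 107
f 106 107 94
f 107 92 108
f 107 108 94
f 108 92 93
f 108 93 94

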